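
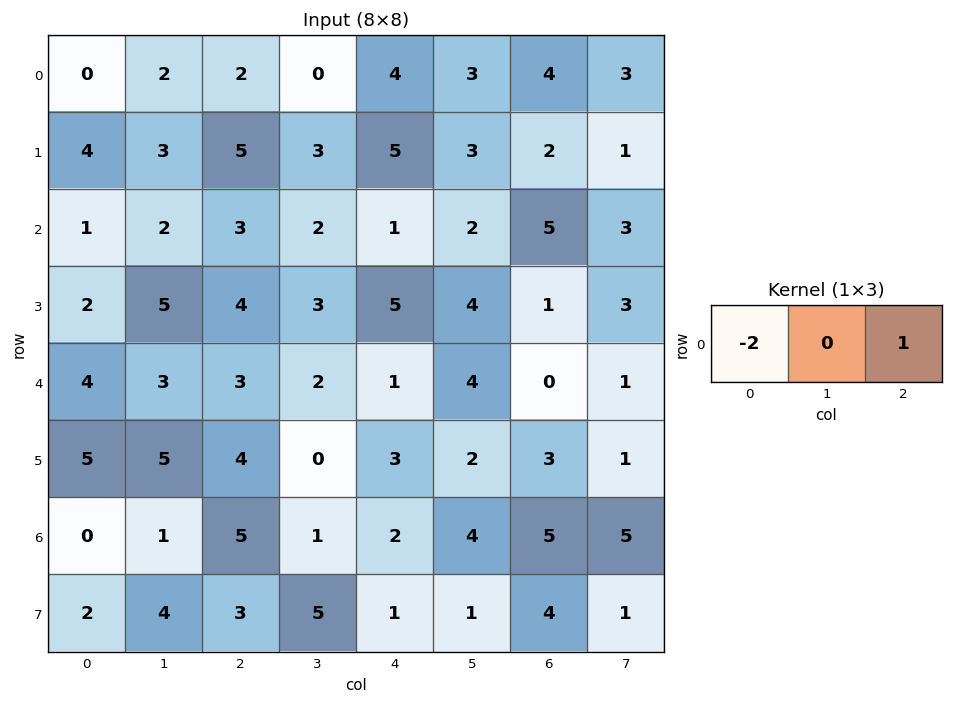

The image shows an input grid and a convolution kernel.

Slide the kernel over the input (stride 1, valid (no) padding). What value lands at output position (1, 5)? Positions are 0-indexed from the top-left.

The receptive field on the input at this output position is [3 2 1]. Elementwise product with the kernel and sum: 3·-2 + 1·1.

-5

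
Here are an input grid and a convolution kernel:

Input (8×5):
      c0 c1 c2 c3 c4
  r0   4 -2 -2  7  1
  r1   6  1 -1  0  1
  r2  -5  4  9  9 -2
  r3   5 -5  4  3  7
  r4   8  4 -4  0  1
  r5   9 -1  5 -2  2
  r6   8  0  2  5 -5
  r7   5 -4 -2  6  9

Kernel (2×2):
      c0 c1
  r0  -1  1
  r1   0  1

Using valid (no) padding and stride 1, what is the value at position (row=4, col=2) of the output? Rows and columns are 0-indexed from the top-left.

The receptive field on the input at this output position is [-4 0 / 5 -2]. Elementwise product with the kernel and sum: -4·-1 + 0·1 + -2·1.

2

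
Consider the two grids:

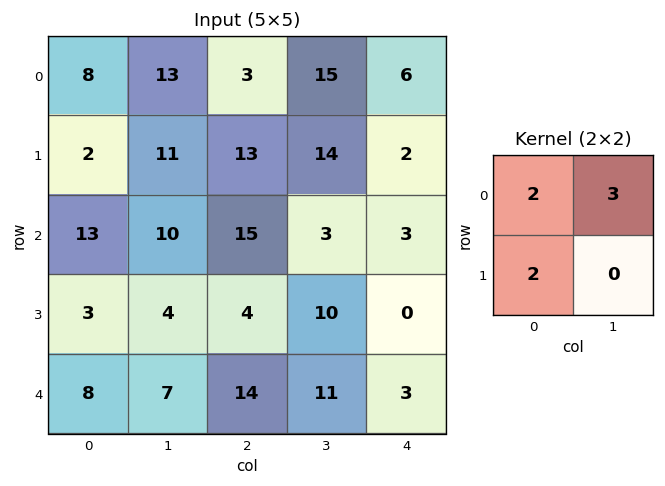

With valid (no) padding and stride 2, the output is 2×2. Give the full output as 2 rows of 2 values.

59 77
62 47

Output[0,0]: The receptive field on the input at this output position is [8 13 / 2 11]. Elementwise product with the kernel and sum: 8·2 + 13·3 + 2·2.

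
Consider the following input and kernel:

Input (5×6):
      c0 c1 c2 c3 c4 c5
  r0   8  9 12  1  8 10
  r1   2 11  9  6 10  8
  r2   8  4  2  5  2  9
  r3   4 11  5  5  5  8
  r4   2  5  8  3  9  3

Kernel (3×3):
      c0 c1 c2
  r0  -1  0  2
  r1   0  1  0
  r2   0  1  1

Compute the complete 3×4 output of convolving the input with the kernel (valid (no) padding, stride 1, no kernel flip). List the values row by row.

Output[0,0]: The receptive field on the input at this output position is [8 9 12 / 2 11 9 / 8 4 2]. Elementwise product with the kernel and sum: 8·-1 + 12·2 + 11·1 + 4·1 + 2·1.
Output[0,1]: The receptive field on the input at this output position is [9 12 1 / 11 9 6 / 4 2 5]. Elementwise product with the kernel and sum: 9·-1 + 1·2 + 9·1 + 2·1 + 5·1.

33 9 17 40
36 13 26 25
20 22 19 30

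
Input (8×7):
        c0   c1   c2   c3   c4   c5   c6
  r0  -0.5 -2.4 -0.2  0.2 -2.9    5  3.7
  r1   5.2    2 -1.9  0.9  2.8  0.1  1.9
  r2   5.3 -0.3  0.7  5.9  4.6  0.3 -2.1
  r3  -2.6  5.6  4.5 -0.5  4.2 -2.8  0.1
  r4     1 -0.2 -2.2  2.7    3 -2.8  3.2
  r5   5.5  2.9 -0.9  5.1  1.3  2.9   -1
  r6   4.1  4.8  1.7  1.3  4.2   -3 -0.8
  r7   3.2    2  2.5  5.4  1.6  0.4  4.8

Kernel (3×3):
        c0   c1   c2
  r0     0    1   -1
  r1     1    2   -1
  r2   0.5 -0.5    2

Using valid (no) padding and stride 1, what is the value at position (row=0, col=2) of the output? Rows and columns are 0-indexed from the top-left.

6.8

The receptive field on the input at this output position is [-0.2 0.2 -2.9 / -1.9 0.9 2.8 / 0.7 5.9 4.6]. Elementwise product with the kernel and sum: 0.2·1 + -2.9·-1 + -1.9·1 + 0.9·2 + 2.8·-1 + 0.7·0.5 + 5.9·-0.5 + 4.6·2.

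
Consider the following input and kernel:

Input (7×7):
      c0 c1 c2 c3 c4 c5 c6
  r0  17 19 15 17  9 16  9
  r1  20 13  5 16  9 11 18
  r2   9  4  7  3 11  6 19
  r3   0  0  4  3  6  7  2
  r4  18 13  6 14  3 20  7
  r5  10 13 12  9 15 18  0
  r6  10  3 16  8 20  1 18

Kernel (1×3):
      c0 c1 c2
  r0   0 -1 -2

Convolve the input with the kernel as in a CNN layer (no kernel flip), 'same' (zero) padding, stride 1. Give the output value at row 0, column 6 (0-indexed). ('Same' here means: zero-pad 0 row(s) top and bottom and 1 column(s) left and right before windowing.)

-9

The receptive field on the zero-padded input at this output position is [16 9 0]. Elementwise product with the kernel and sum: 9·-1 + 0·-2.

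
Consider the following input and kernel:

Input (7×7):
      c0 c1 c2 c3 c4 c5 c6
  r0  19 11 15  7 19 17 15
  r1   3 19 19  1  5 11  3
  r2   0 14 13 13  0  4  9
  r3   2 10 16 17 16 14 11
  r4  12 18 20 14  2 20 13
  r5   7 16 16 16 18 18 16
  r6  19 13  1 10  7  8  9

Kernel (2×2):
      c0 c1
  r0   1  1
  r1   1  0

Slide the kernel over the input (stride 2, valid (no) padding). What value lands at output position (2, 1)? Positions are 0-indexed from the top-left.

The receptive field on the input at this output position is [20 14 / 16 16]. Elementwise product with the kernel and sum: 20·1 + 14·1 + 16·1.

50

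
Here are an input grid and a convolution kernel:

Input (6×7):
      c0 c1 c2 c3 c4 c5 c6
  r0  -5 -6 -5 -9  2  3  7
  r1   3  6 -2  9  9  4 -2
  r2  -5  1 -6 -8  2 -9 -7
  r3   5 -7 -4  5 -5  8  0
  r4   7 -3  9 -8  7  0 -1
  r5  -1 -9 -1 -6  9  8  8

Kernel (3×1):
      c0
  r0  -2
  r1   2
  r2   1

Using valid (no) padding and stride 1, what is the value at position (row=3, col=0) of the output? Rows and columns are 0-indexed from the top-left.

The receptive field on the input at this output position is [5 / 7 / -1]. Elementwise product with the kernel and sum: 5·-2 + 7·2 + -1·1.

3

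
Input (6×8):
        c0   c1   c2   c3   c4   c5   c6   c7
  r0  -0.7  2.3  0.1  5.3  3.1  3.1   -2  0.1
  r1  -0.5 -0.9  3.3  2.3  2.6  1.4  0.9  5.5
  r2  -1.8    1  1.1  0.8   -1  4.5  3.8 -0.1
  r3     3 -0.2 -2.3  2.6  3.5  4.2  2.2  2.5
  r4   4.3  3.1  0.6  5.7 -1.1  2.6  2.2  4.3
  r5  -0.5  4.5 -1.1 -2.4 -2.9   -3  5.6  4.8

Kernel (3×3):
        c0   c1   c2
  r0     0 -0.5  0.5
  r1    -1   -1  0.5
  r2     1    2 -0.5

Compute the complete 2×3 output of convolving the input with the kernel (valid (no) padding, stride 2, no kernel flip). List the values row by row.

Output[0,0]: The receptive field on the input at this output position is [-0.7 2.3 0.1 / -0.5 -0.9 3.3 / -1.8 1 1.1]. Elementwise product with the kernel and sum: 2.3·-0.5 + 0.1·0.5 + -0.5·-1 + -0.9·-1 + 3.3·0.5 + -1.8·1 + 1·2 + 1.1·-0.5.

1.6 -2.2 -0
6.3 13.1 -3.95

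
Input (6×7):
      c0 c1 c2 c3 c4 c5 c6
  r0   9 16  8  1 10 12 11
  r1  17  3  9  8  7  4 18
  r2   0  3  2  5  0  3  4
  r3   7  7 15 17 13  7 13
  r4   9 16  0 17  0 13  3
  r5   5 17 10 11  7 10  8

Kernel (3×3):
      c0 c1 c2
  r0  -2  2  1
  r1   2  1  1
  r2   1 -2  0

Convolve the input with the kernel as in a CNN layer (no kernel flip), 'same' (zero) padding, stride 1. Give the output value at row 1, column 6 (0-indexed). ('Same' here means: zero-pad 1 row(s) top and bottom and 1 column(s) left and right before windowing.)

19

The receptive field on the zero-padded input at this output position is [12 11 0 / 4 18 0 / 3 4 0]. Elementwise product with the kernel and sum: 12·-2 + 11·2 + 0·1 + 4·2 + 18·1 + 0·1 + 3·1 + 4·-2.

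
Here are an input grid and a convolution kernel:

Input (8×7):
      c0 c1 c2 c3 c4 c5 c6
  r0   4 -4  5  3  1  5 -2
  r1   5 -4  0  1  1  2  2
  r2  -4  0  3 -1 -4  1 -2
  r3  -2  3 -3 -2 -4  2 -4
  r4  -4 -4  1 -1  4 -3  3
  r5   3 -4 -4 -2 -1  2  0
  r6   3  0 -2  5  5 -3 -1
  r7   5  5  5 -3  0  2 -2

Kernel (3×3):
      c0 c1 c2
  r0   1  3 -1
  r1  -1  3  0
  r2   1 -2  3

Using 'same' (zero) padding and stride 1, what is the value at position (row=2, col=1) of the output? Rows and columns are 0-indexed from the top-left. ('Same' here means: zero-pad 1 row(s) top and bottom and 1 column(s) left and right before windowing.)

-20

The receptive field on the zero-padded input at this output position is [5 -4 0 / -4 0 3 / -2 3 -3]. Elementwise product with the kernel and sum: 5·1 + -4·3 + 0·-1 + -4·-1 + 0·3 + -2·1 + 3·-2 + -3·3.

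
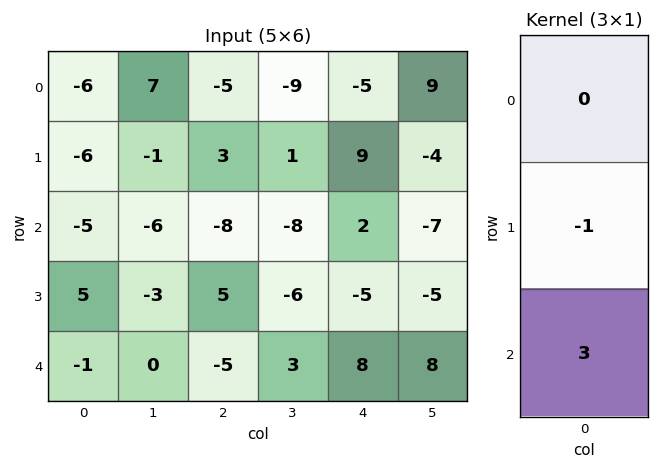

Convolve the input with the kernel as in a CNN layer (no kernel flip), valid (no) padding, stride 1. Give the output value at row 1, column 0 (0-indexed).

20

The receptive field on the input at this output position is [-6 / -5 / 5]. Elementwise product with the kernel and sum: -5·-1 + 5·3.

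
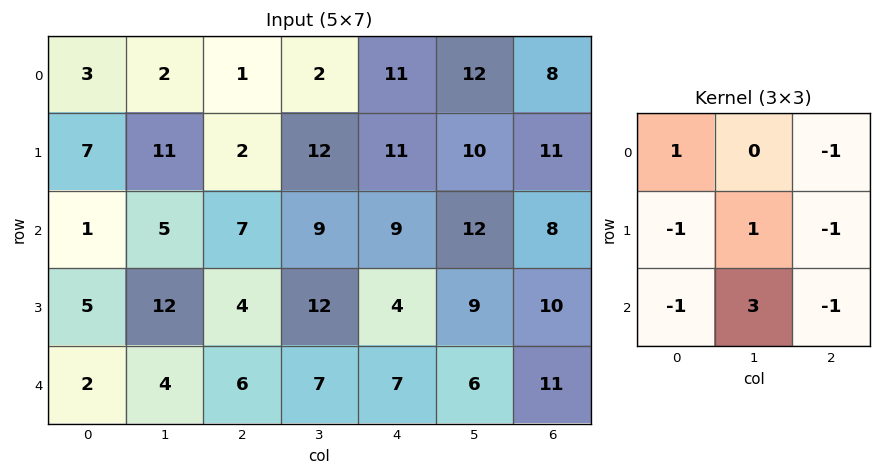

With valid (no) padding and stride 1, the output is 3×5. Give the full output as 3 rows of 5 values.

11 -14 0 -15 10
29 -20 12 -19 8
1 -17 10 -12 -4

Output[0,0]: The receptive field on the input at this output position is [3 2 1 / 7 11 2 / 1 5 7]. Elementwise product with the kernel and sum: 3·1 + 1·-1 + 7·-1 + 11·1 + 2·-1 + 1·-1 + 5·3 + 7·-1.
Output[0,1]: The receptive field on the input at this output position is [2 1 2 / 11 2 12 / 5 7 9]. Elementwise product with the kernel and sum: 2·1 + 2·-1 + 11·-1 + 2·1 + 12·-1 + 5·-1 + 7·3 + 9·-1.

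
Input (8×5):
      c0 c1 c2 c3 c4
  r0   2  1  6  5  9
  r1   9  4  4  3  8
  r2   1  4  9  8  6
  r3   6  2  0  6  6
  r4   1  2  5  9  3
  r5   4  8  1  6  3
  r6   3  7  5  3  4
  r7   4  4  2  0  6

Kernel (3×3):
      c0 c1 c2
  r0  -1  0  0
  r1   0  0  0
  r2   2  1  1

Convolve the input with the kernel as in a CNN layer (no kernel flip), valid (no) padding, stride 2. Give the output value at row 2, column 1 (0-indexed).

12

The receptive field on the input at this output position is [5 9 3 / 1 6 3 / 5 3 4]. Elementwise product with the kernel and sum: 5·-1 + 5·2 + 3·1 + 4·1.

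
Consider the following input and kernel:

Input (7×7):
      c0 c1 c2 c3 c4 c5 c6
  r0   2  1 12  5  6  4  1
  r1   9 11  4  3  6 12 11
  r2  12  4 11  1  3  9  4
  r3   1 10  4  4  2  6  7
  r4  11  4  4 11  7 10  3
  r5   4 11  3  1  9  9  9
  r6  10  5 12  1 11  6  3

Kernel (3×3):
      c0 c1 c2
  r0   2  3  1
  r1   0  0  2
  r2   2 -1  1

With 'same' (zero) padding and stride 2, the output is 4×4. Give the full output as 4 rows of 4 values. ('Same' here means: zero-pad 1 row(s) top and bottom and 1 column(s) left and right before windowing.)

Output[0,0]: The receptive field on the zero-padded input at this output position is [0 0 0 / 0 2 1 / 0 9 11]. Elementwise product with the kernel and sum: 0·2 + 0·3 + 0·1 + 1·2 + 0·2 + 9·-1 + 11·1.
Output[0,1]: The receptive field on the zero-padded input at this output position is [0 0 0 / 1 12 5 / 11 4 3]. Elementwise product with the kernel and sum: 0·2 + 0·3 + 0·1 + 5·2 + 11·2 + 4·-1 + 3·1.

4 31 20 13
55 59 66 62
28 78 42 42
33 34 50 45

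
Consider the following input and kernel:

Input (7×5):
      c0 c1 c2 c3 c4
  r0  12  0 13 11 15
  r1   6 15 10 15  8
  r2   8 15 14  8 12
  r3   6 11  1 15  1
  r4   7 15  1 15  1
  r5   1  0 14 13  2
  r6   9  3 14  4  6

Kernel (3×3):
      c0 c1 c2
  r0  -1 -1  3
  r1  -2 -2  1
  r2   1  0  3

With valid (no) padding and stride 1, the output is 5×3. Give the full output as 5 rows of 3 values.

45 24 29
-14 26 -29
-4 46 -13
-14 55 -24
44 29 -33

Output[0,0]: The receptive field on the input at this output position is [12 0 13 / 6 15 10 / 8 15 14]. Elementwise product with the kernel and sum: 12·-1 + 0·-1 + 13·3 + 6·-2 + 15·-2 + 10·1 + 8·1 + 14·3.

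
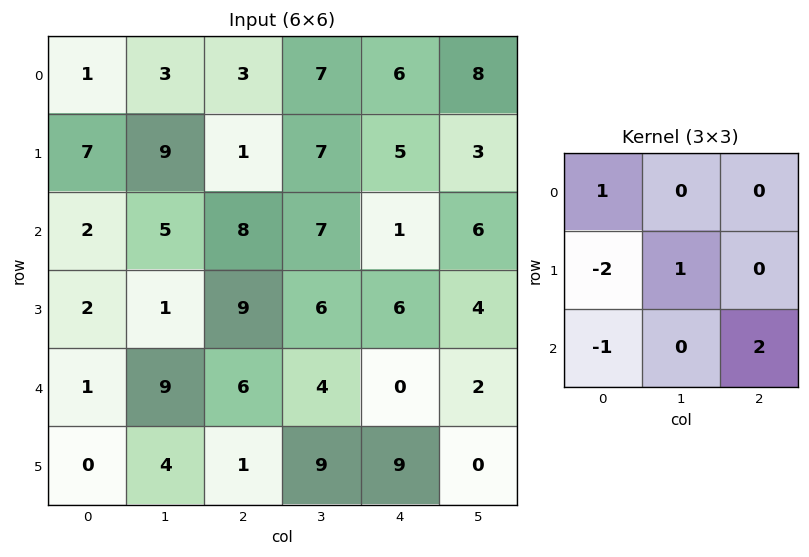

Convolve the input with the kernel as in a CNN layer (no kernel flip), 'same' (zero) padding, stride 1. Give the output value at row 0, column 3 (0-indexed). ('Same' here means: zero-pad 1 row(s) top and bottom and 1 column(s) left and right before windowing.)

10

The receptive field on the zero-padded input at this output position is [0 0 0 / 3 7 6 / 1 7 5]. Elementwise product with the kernel and sum: 0·1 + 3·-2 + 7·1 + 1·-1 + 5·2.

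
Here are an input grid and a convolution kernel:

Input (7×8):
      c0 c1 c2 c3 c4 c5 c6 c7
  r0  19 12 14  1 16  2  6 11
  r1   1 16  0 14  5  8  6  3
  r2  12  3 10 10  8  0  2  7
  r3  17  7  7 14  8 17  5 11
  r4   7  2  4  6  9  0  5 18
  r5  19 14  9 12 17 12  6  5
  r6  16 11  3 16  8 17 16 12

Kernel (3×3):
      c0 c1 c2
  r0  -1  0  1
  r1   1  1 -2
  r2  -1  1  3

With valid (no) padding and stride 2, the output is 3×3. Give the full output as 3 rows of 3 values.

33 30 -11
15 32 15
16 29 70

Output[0,0]: The receptive field on the input at this output position is [19 12 14 / 1 16 0 / 12 3 10]. Elementwise product with the kernel and sum: 19·-1 + 14·1 + 1·1 + 16·1 + 0·-2 + 12·-1 + 3·1 + 10·3.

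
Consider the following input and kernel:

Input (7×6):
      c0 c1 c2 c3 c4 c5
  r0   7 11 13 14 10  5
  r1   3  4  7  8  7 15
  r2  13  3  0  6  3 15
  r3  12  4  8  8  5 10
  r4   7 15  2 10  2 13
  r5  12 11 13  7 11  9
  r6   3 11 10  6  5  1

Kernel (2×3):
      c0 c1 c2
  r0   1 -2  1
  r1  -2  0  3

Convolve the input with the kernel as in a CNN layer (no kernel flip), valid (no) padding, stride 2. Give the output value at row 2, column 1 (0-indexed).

The receptive field on the input at this output position is [2 10 2 / 13 7 11]. Elementwise product with the kernel and sum: 2·1 + 10·-2 + 2·1 + 13·-2 + 11·3.

-9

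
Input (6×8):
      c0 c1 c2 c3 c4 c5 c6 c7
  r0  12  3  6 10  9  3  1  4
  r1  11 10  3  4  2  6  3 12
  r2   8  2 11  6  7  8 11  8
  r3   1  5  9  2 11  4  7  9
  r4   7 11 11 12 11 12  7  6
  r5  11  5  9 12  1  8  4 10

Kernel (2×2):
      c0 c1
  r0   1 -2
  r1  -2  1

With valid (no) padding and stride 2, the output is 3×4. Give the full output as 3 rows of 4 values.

-6 -16 5 -1
7 -17 -27 -10
-32 -19 -7 -3

Output[0,0]: The receptive field on the input at this output position is [12 3 / 11 10]. Elementwise product with the kernel and sum: 12·1 + 3·-2 + 11·-2 + 10·1.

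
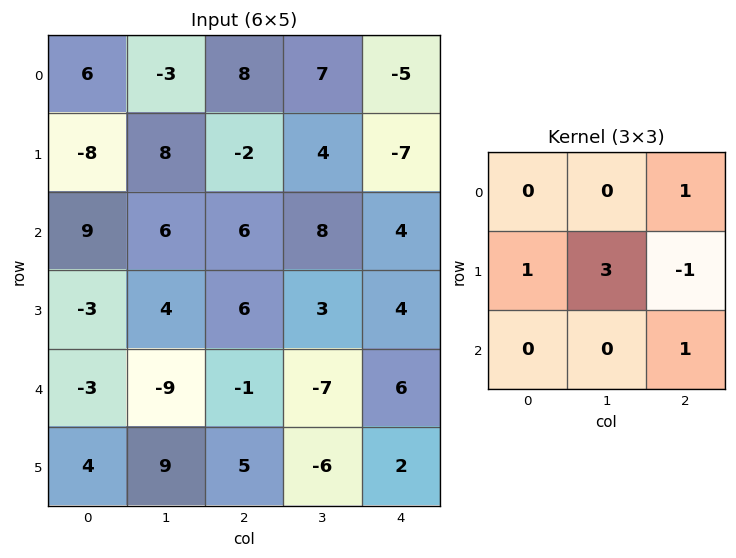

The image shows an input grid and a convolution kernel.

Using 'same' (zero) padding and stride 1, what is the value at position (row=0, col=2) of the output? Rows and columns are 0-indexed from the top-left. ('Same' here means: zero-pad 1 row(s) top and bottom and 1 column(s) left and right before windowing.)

The receptive field on the zero-padded input at this output position is [0 0 0 / -3 8 7 / 8 -2 4]. Elementwise product with the kernel and sum: 0·1 + -3·1 + 8·3 + 7·-1 + 4·1.

18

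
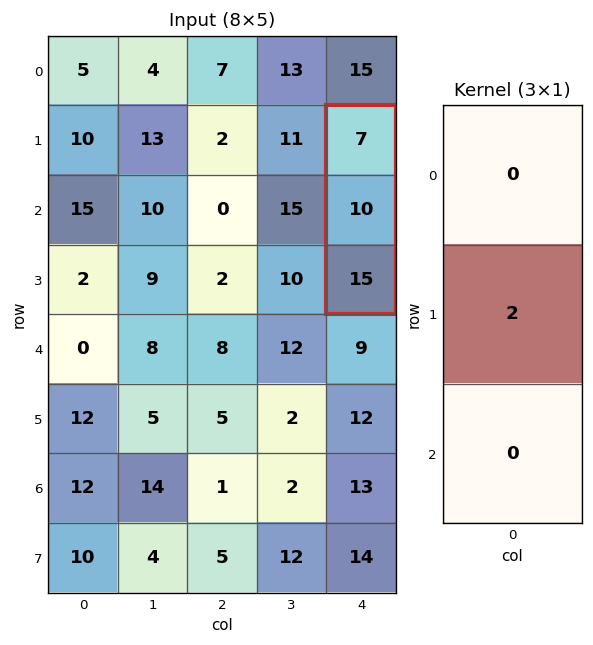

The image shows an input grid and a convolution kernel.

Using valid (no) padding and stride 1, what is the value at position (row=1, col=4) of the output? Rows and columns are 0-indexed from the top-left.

The receptive field on the input at this output position is [7 / 10 / 15]. Elementwise product with the kernel and sum: 10·2.

20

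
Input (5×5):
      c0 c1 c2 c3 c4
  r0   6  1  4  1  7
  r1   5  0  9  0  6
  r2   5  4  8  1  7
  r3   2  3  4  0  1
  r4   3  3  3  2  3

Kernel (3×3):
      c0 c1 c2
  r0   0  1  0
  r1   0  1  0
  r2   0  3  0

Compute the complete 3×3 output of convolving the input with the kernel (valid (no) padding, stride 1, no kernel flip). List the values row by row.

13 37 4
13 29 1
16 21 7

Output[0,0]: The receptive field on the input at this output position is [6 1 4 / 5 0 9 / 5 4 8]. Elementwise product with the kernel and sum: 1·1 + 0·1 + 4·3.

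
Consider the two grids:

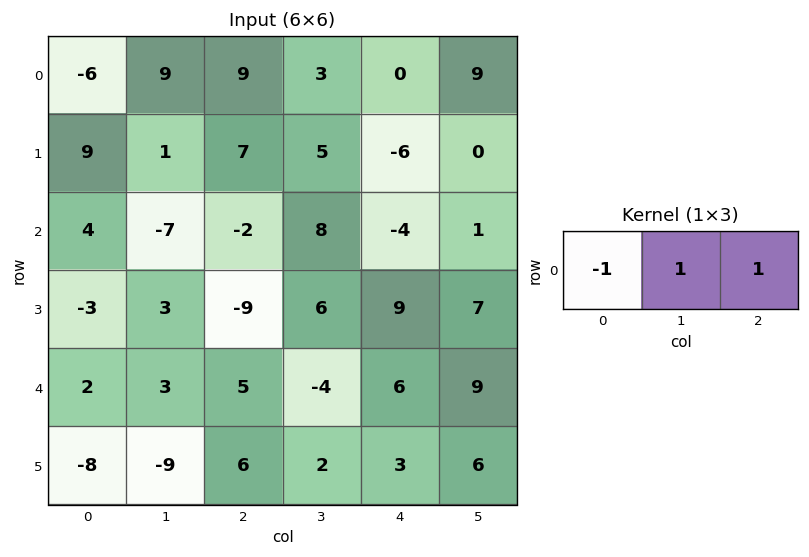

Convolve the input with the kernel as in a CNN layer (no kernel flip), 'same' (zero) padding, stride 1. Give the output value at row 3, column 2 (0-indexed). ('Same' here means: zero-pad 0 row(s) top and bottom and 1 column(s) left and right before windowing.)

The receptive field on the zero-padded input at this output position is [3 -9 6]. Elementwise product with the kernel and sum: 3·-1 + -9·1 + 6·1.

-6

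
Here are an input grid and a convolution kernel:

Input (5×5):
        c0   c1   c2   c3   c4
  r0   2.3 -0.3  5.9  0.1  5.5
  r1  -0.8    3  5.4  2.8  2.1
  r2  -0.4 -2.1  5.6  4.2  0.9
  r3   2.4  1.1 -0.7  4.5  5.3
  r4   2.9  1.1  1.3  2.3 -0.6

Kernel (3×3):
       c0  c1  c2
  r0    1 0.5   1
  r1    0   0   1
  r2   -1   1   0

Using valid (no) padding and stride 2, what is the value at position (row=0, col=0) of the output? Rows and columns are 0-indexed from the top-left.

11.75

The receptive field on the input at this output position is [2.3 -0.3 5.9 / -0.8 3 5.4 / -0.4 -2.1 5.6]. Elementwise product with the kernel and sum: 2.3·1 + -0.3·0.5 + 5.9·1 + 5.4·1 + -0.4·-1 + -2.1·1.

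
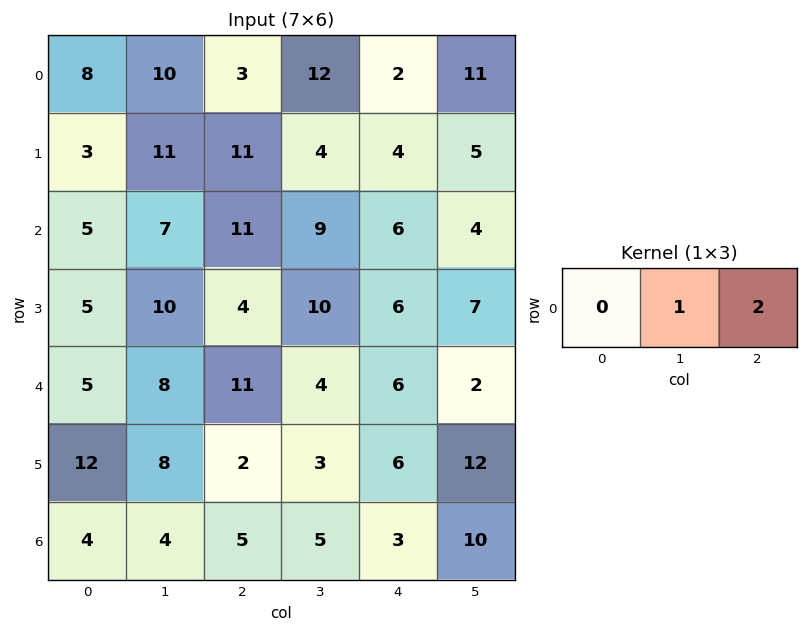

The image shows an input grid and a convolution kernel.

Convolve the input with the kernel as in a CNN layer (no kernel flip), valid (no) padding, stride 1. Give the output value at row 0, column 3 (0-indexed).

The receptive field on the input at this output position is [12 2 11]. Elementwise product with the kernel and sum: 2·1 + 11·2.

24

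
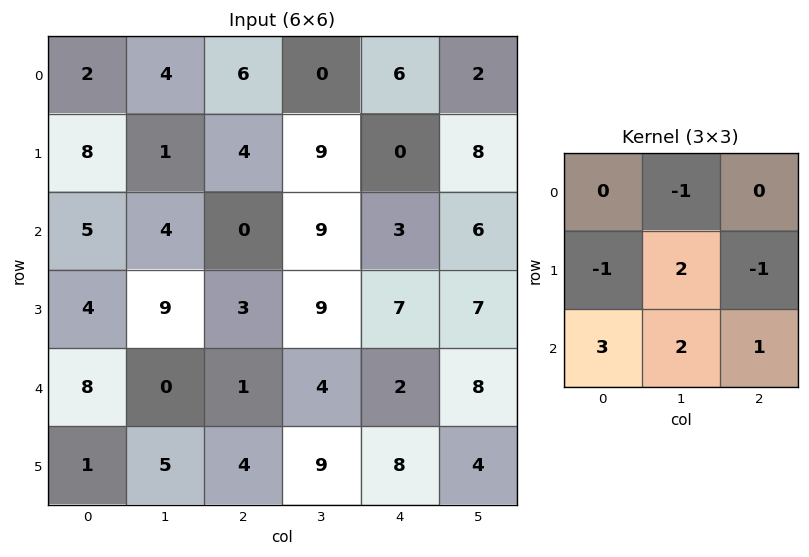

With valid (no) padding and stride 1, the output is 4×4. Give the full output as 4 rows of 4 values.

Output[0,0]: The receptive field on the input at this output position is [2 4 6 / 8 1 4 / 5 4 0]. Elementwise product with the kernel and sum: 4·-1 + 8·-1 + 1·2 + 4·-1 + 5·3 + 4·2 + 0·1.
Output[0,1]: The receptive field on the input at this output position is [4 6 0 / 1 4 9 / 4 0 9]. Elementwise product with the kernel and sum: 6·-1 + 1·-1 + 4·2 + 9·-1 + 4·3 + 0·2 + 9·1.

9 13 35 16
35 25 40 39
32 -6 12 19
-1 27 34 32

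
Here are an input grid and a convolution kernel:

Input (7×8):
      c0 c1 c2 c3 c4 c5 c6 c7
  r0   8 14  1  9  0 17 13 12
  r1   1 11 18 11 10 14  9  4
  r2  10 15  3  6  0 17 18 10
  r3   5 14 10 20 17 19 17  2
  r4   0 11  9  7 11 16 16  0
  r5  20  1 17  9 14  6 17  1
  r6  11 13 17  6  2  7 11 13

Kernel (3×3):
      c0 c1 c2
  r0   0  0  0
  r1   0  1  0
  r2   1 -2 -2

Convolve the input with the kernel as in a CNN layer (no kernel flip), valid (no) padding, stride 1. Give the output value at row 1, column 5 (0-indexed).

The receptive field on the input at this output position is [14 9 4 / 17 18 10 / 19 17 2]. Elementwise product with the kernel and sum: 18·1 + 19·1 + 17·-2 + 2·-2.

-1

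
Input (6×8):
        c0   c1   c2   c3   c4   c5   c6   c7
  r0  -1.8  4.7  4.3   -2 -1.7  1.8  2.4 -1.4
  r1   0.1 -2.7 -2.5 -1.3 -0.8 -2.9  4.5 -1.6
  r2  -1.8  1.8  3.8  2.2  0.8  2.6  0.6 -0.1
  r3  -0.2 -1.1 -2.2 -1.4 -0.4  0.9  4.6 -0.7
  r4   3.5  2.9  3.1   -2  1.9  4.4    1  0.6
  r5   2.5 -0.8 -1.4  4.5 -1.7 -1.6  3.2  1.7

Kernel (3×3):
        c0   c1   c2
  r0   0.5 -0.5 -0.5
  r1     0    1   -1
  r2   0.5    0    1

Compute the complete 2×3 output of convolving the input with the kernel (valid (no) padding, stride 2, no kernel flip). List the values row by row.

Output[0,0]: The receptive field on the input at this output position is [-1.8 4.7 4.3 / 0.1 -2.7 -2.5 / -1.8 1.8 3.8]. Elementwise product with the kernel and sum: -1.8·0.5 + 4.7·-0.5 + 4.3·-0.5 + -2.7·1 + -2.5·-1 + -1.8·0.5 + 3.8·1.

-2.7 6.2 -9.35
2.25 2.85 -2.95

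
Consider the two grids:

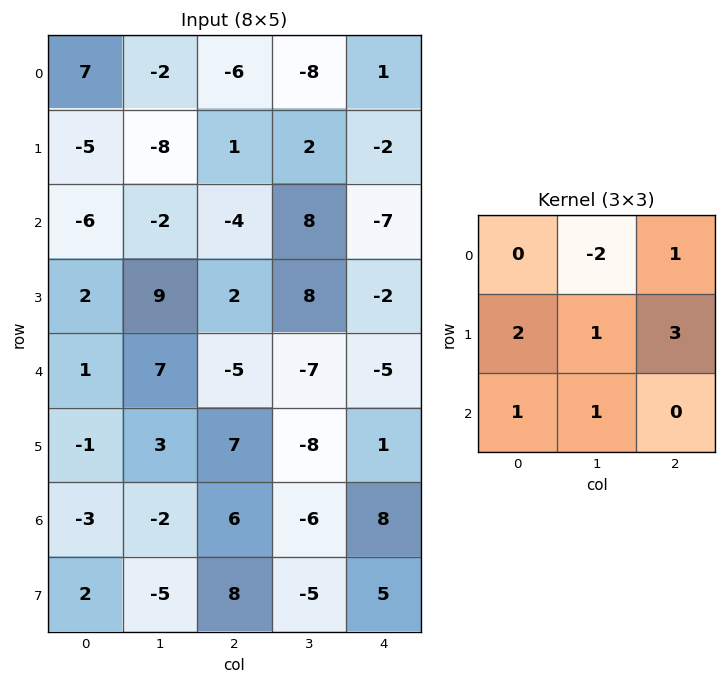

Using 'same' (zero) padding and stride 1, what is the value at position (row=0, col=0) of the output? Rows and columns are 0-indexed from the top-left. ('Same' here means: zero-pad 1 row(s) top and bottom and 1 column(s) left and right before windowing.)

The receptive field on the zero-padded input at this output position is [0 0 0 / 0 7 -2 / 0 -5 -8]. Elementwise product with the kernel and sum: 0·-2 + 0·1 + 0·2 + 7·1 + -2·3 + 0·1 + -5·1.

-4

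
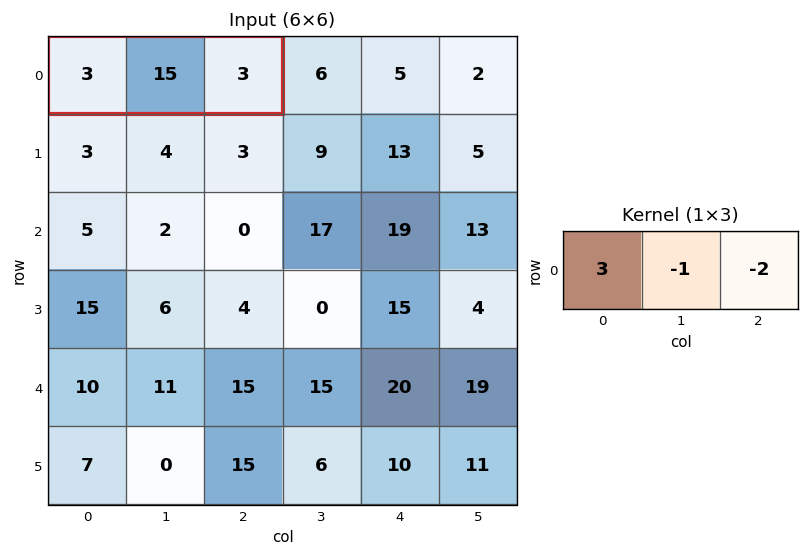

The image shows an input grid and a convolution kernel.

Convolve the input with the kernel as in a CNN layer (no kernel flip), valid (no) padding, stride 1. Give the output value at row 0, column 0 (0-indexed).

The receptive field on the input at this output position is [3 15 3]. Elementwise product with the kernel and sum: 3·3 + 15·-1 + 3·-2.

-12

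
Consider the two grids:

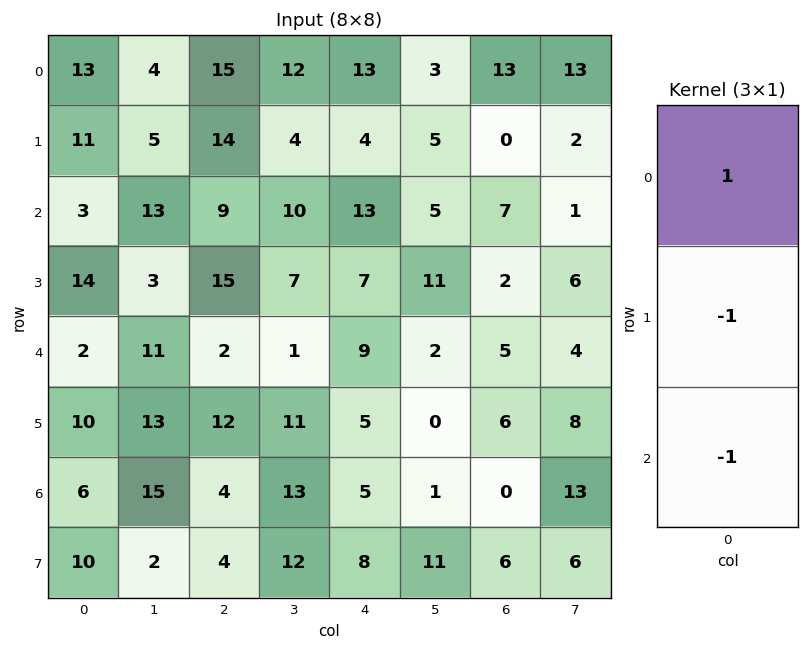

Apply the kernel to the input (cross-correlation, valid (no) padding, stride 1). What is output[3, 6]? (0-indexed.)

-9

The receptive field on the input at this output position is [2 / 5 / 6]. Elementwise product with the kernel and sum: 2·1 + 5·-1 + 6·-1.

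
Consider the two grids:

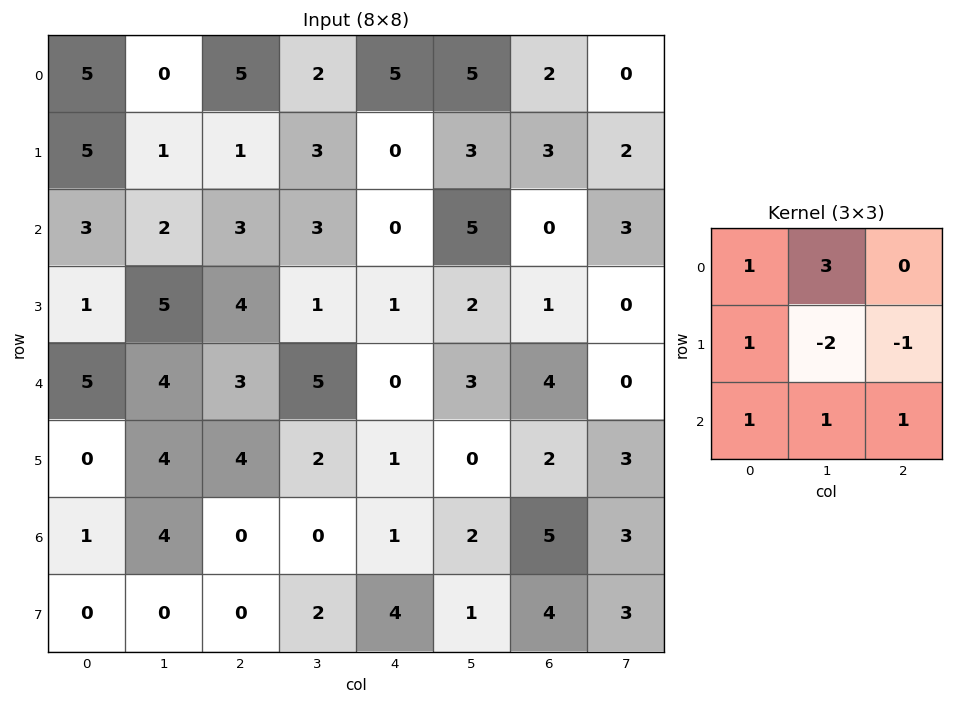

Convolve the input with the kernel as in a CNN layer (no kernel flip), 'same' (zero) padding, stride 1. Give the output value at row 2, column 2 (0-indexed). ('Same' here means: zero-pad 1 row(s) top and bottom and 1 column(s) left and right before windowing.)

7

The receptive field on the zero-padded input at this output position is [1 1 3 / 2 3 3 / 5 4 1]. Elementwise product with the kernel and sum: 1·1 + 1·3 + 2·1 + 3·-2 + 3·-1 + 5·1 + 4·1 + 1·1.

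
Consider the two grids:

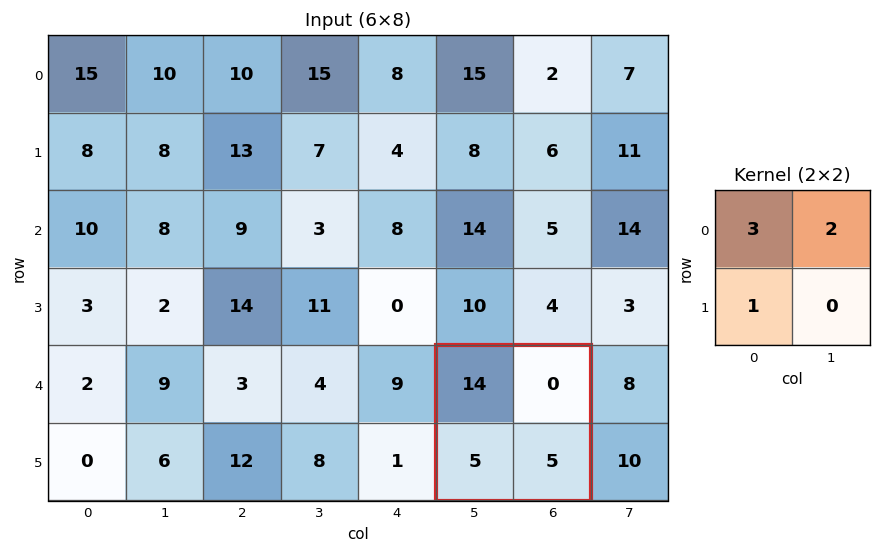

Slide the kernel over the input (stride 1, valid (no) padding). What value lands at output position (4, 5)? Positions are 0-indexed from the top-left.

The receptive field on the input at this output position is [14 0 / 5 5]. Elementwise product with the kernel and sum: 14·3 + 0·2 + 5·1.

47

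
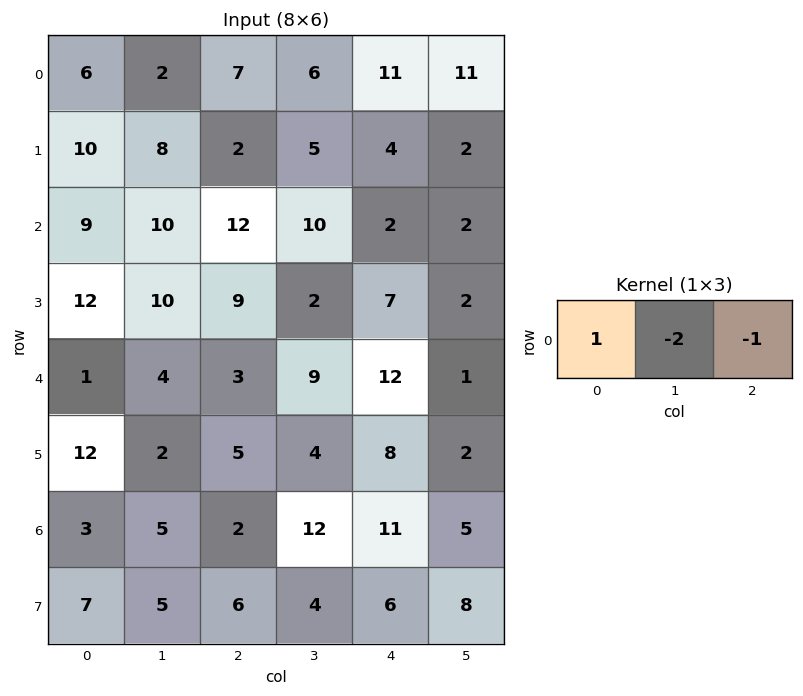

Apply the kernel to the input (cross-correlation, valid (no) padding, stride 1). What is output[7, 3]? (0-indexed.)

The receptive field on the input at this output position is [4 6 8]. Elementwise product with the kernel and sum: 4·1 + 6·-2 + 8·-1.

-16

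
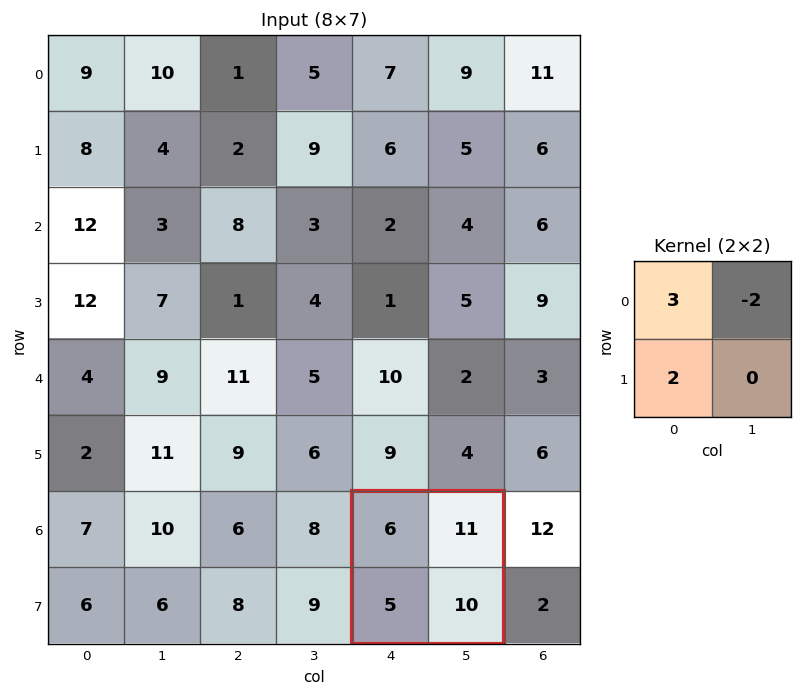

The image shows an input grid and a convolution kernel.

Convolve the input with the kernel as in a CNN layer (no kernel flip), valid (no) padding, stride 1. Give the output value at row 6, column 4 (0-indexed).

6

The receptive field on the input at this output position is [6 11 / 5 10]. Elementwise product with the kernel and sum: 6·3 + 11·-2 + 5·2.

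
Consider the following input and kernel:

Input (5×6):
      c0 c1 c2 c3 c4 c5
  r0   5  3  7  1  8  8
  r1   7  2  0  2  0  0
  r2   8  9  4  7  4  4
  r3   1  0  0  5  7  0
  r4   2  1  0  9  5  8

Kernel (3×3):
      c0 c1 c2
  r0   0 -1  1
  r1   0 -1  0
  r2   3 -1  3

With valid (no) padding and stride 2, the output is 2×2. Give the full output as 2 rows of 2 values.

29 22
0 -2

Output[0,0]: The receptive field on the input at this output position is [5 3 7 / 7 2 0 / 8 9 4]. Elementwise product with the kernel and sum: 3·-1 + 7·1 + 2·-1 + 8·3 + 9·-1 + 4·3.
Output[0,1]: The receptive field on the input at this output position is [7 1 8 / 0 2 0 / 4 7 4]. Elementwise product with the kernel and sum: 1·-1 + 8·1 + 2·-1 + 4·3 + 7·-1 + 4·3.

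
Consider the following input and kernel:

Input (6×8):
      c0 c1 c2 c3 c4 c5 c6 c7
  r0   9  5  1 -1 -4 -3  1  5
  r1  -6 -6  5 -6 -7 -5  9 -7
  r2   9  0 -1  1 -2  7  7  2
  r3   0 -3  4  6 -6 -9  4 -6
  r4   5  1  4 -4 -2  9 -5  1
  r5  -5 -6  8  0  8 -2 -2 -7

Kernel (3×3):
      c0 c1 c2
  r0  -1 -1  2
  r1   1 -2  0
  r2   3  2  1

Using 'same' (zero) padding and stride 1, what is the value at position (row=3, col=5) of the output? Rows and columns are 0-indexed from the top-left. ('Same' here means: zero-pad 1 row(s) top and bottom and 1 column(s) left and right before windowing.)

The receptive field on the zero-padded input at this output position is [-2 7 7 / -6 -9 4 / -2 9 -5]. Elementwise product with the kernel and sum: -2·-1 + 7·-1 + 7·2 + -6·1 + -9·-2 + -2·3 + 9·2 + -5·1.

28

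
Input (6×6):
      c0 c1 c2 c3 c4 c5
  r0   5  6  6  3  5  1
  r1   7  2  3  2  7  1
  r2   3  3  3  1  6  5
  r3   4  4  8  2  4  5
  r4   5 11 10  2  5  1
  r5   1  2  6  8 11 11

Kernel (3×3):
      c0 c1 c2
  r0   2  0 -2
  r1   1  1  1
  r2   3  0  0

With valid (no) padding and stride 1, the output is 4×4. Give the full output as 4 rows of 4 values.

19 22 23 17
29 19 26 20
31 51 38 9
21 33 43 26

Output[0,0]: The receptive field on the input at this output position is [5 6 6 / 7 2 3 / 3 3 3]. Elementwise product with the kernel and sum: 5·2 + 6·-2 + 7·1 + 2·1 + 3·1 + 3·3.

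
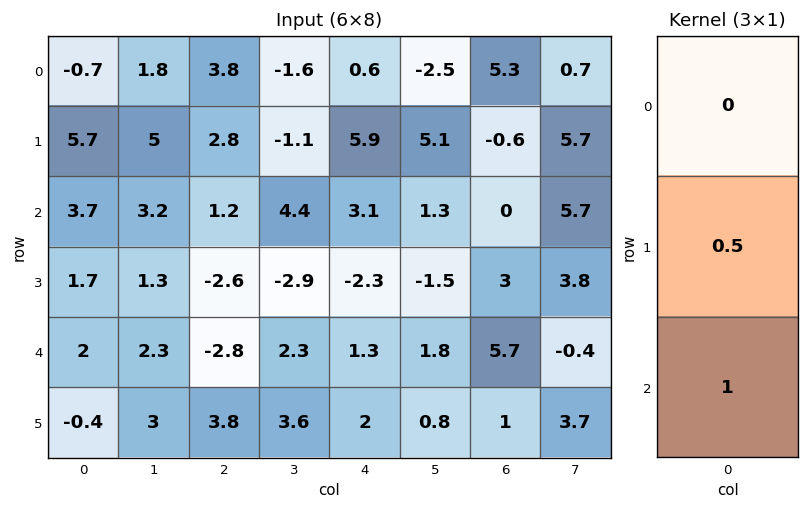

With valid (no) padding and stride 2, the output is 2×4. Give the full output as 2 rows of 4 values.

Output[0,0]: The receptive field on the input at this output position is [-0.7 / 5.7 / 3.7]. Elementwise product with the kernel and sum: 5.7·0.5 + 3.7·1.

6.55 2.6 6.05 -0.3
2.85 -4.1 0.15 7.2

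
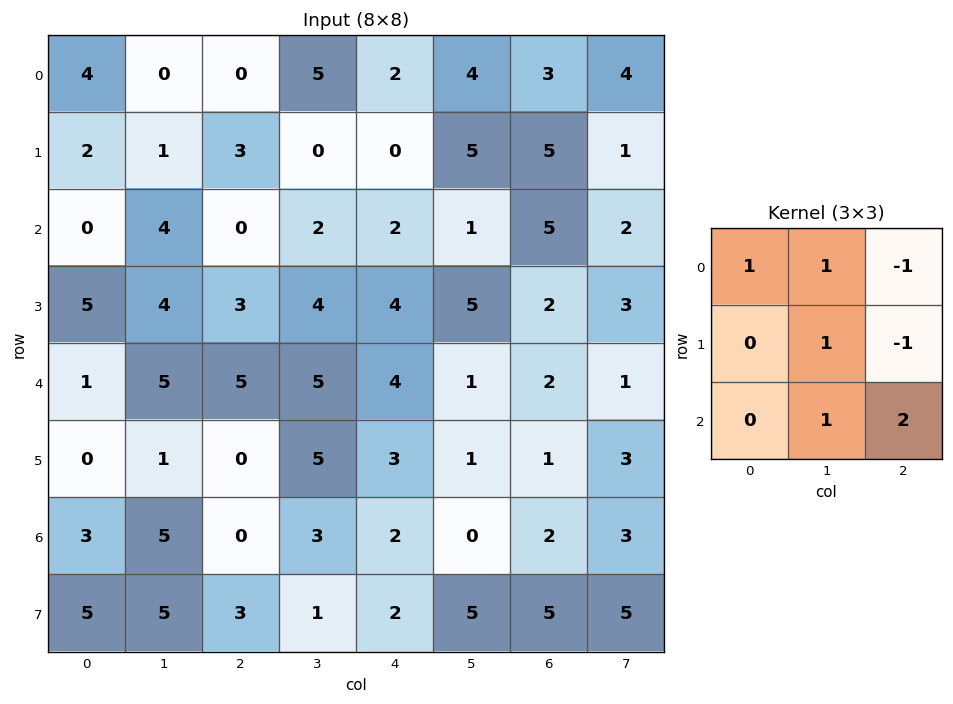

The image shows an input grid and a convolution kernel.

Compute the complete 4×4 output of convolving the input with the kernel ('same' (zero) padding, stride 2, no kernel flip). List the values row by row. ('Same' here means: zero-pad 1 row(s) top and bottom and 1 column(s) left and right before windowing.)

8 -2 8 6
10 13 10 20
-1 13 11 12
12 -2 21 13

Output[0,0]: The receptive field on the zero-padded input at this output position is [0 0 0 / 0 4 0 / 0 2 1]. Elementwise product with the kernel and sum: 0·1 + 0·1 + 0·-1 + 4·1 + 0·-1 + 2·1 + 1·2.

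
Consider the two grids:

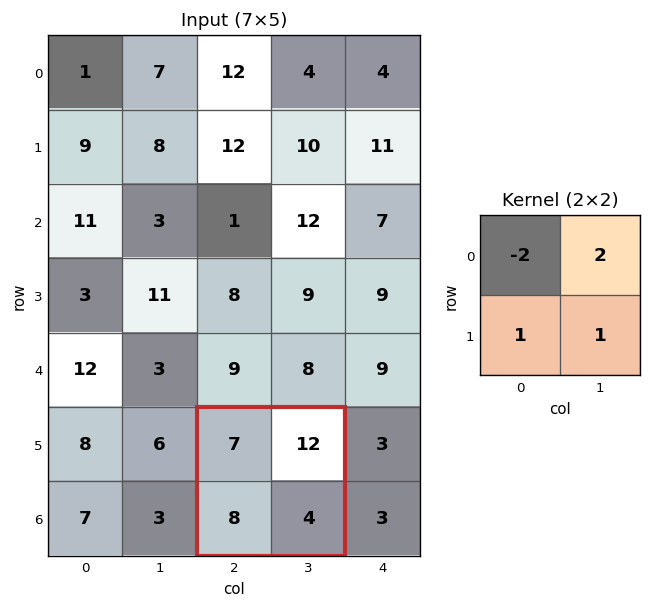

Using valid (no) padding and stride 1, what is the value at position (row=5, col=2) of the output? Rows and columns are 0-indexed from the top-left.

22

The receptive field on the input at this output position is [7 12 / 8 4]. Elementwise product with the kernel and sum: 7·-2 + 12·2 + 8·1 + 4·1.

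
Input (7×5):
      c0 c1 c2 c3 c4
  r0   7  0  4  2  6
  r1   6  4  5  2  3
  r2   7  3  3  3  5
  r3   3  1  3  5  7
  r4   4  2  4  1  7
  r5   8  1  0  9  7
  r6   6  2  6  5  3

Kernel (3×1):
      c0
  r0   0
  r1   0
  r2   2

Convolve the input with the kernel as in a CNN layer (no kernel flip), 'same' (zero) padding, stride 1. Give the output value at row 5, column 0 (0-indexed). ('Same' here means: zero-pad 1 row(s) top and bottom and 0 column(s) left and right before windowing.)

12

The receptive field on the zero-padded input at this output position is [4 / 8 / 6]. Elementwise product with the kernel and sum: 6·2.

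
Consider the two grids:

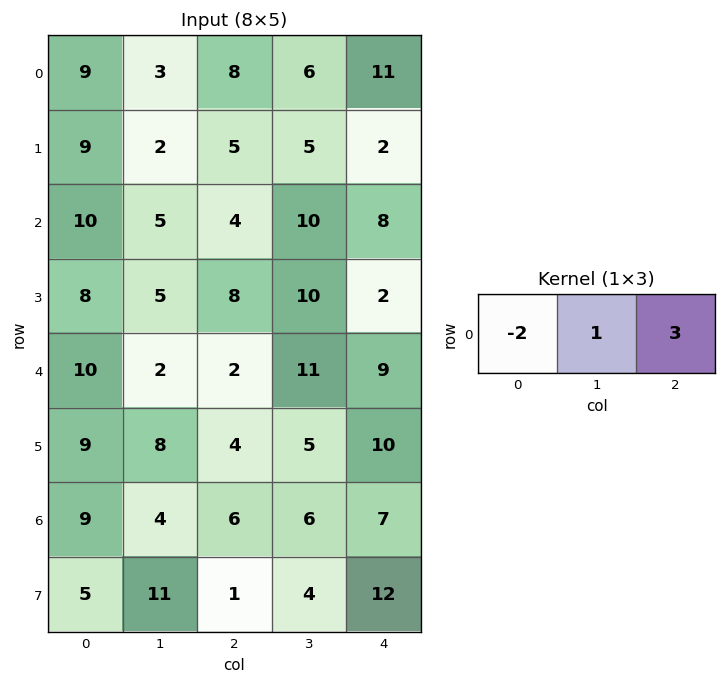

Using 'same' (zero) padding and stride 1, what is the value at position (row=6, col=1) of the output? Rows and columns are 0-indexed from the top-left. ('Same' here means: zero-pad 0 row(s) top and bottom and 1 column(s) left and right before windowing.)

4

The receptive field on the zero-padded input at this output position is [9 4 6]. Elementwise product with the kernel and sum: 9·-2 + 4·1 + 6·3.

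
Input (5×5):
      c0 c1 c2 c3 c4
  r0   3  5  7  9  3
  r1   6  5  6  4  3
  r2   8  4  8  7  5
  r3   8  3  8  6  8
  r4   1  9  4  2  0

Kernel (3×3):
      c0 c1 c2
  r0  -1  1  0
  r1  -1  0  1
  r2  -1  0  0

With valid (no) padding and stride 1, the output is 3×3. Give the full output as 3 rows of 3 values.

Output[0,0]: The receptive field on the input at this output position is [3 5 7 / 6 5 6 / 8 4 8]. Elementwise product with the kernel and sum: 3·-1 + 5·1 + 6·-1 + 6·1 + 8·-1.
Output[0,1]: The receptive field on the input at this output position is [5 7 9 / 5 6 4 / 4 8 7]. Elementwise product with the kernel and sum: 5·-1 + 7·1 + 5·-1 + 4·1 + 4·-1.

-6 -3 -9
-9 1 -13
-5 -2 -5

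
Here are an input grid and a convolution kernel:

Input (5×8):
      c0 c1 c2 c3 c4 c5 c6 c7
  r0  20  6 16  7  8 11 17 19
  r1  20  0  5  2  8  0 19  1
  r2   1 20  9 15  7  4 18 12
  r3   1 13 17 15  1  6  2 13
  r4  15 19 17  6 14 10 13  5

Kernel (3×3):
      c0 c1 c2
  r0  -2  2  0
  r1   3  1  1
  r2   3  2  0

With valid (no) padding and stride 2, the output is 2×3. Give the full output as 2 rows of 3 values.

80 64 78
154 142 67

Output[0,0]: The receptive field on the input at this output position is [20 6 16 / 20 0 5 / 1 20 9]. Elementwise product with the kernel and sum: 20·-2 + 6·2 + 20·3 + 0·1 + 5·1 + 1·3 + 20·2.
Output[0,1]: The receptive field on the input at this output position is [16 7 8 / 5 2 8 / 9 15 7]. Elementwise product with the kernel and sum: 16·-2 + 7·2 + 5·3 + 2·1 + 8·1 + 9·3 + 15·2.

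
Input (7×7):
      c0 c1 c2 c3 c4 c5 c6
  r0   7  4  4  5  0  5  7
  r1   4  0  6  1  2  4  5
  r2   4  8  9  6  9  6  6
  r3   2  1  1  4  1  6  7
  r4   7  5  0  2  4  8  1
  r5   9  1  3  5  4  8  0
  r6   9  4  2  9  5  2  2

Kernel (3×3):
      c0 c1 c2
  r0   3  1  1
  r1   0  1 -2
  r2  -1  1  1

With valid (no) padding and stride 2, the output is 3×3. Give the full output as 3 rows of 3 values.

30 20 9
26 50 36
18 15 28

Output[0,0]: The receptive field on the input at this output position is [7 4 4 / 4 0 6 / 4 8 9]. Elementwise product with the kernel and sum: 7·3 + 4·1 + 4·1 + 0·1 + 6·-2 + 4·-1 + 8·1 + 9·1.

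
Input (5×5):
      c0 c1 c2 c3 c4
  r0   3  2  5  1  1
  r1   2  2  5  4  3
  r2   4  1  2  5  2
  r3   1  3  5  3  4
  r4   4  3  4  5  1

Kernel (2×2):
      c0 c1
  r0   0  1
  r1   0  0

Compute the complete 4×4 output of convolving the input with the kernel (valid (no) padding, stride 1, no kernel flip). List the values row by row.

Output[0,0]: The receptive field on the input at this output position is [3 2 / 2 2]. Elementwise product with the kernel and sum: 2·1.

2 5 1 1
2 5 4 3
1 2 5 2
3 5 3 4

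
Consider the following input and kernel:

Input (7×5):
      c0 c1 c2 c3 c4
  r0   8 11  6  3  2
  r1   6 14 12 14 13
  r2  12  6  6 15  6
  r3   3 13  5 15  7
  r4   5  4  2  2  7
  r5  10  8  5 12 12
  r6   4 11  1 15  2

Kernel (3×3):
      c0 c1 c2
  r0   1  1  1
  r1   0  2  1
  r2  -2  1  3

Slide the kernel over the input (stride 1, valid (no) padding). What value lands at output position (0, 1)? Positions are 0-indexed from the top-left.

97

The receptive field on the input at this output position is [11 6 3 / 14 12 14 / 6 6 15]. Elementwise product with the kernel and sum: 11·1 + 6·1 + 3·1 + 12·2 + 14·1 + 6·-2 + 6·1 + 15·3.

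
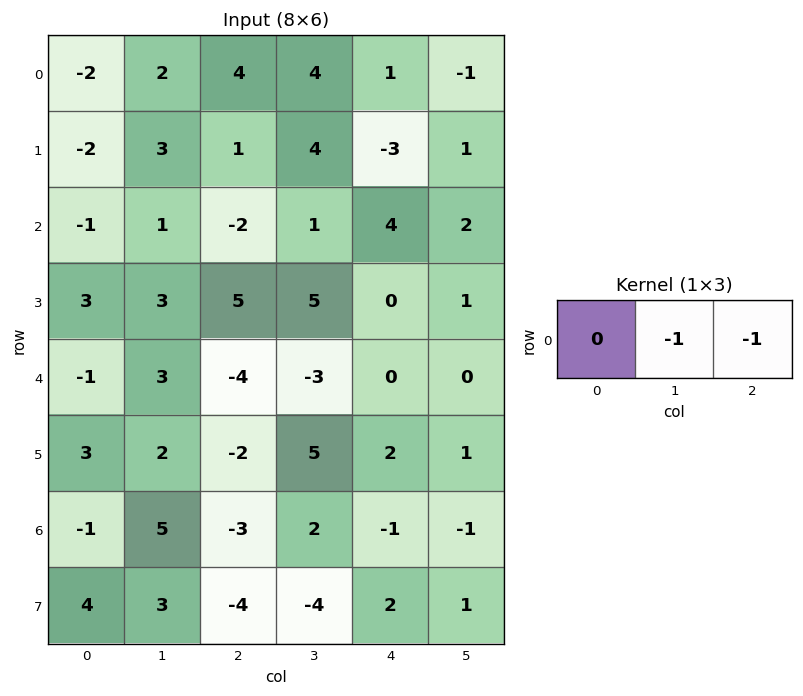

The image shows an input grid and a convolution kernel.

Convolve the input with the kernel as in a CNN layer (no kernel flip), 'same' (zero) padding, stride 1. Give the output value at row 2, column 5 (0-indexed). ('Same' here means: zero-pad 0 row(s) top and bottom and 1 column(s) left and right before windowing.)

The receptive field on the zero-padded input at this output position is [4 2 0]. Elementwise product with the kernel and sum: 2·-1 + 0·-1.

-2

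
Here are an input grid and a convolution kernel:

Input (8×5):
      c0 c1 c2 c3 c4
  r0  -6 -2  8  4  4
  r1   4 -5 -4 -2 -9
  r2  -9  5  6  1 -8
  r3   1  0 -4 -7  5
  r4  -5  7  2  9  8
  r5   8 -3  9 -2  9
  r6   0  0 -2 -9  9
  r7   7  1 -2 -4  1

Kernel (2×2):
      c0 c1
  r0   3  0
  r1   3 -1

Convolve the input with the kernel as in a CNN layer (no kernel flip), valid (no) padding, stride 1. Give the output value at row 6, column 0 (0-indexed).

20

The receptive field on the input at this output position is [0 0 / 7 1]. Elementwise product with the kernel and sum: 0·3 + 7·3 + 1·-1.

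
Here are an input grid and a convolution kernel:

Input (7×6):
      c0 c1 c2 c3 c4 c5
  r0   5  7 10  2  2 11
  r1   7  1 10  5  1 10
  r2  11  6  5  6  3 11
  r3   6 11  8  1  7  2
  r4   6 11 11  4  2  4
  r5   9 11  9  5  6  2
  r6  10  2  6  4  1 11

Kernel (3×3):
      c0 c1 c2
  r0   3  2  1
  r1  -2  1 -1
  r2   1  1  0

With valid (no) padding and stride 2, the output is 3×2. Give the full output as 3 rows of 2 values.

33 31
58 23
47 34

Output[0,0]: The receptive field on the input at this output position is [5 7 10 / 7 1 10 / 11 6 5]. Elementwise product with the kernel and sum: 5·3 + 7·2 + 10·1 + 7·-2 + 1·1 + 10·-1 + 11·1 + 6·1.
Output[0,1]: The receptive field on the input at this output position is [10 2 2 / 10 5 1 / 5 6 3]. Elementwise product with the kernel and sum: 10·3 + 2·2 + 2·1 + 10·-2 + 5·1 + 1·-1 + 5·1 + 6·1.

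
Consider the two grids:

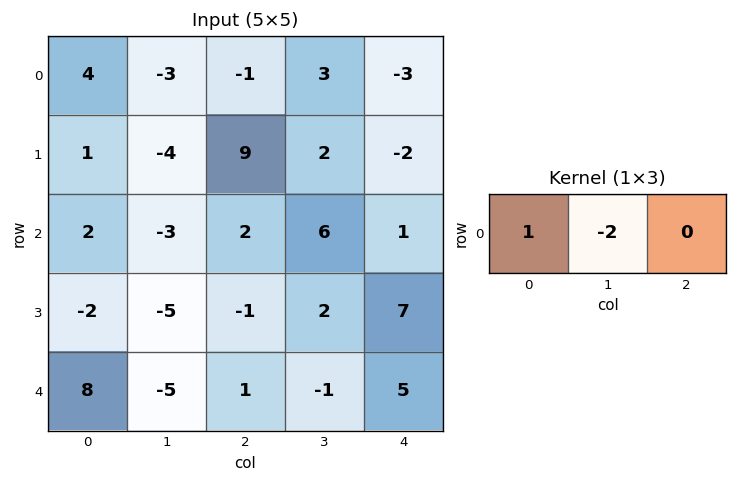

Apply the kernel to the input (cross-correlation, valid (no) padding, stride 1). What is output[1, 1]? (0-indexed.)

-22

The receptive field on the input at this output position is [-4 9 2]. Elementwise product with the kernel and sum: -4·1 + 9·-2.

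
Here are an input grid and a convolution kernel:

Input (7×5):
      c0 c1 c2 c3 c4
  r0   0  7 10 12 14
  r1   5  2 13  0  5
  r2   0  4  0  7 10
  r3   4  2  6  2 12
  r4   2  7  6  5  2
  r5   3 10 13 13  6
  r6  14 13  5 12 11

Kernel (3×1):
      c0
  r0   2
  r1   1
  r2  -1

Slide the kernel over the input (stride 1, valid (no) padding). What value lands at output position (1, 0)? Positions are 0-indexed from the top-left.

6

The receptive field on the input at this output position is [5 / 0 / 4]. Elementwise product with the kernel and sum: 5·2 + 0·1 + 4·-1.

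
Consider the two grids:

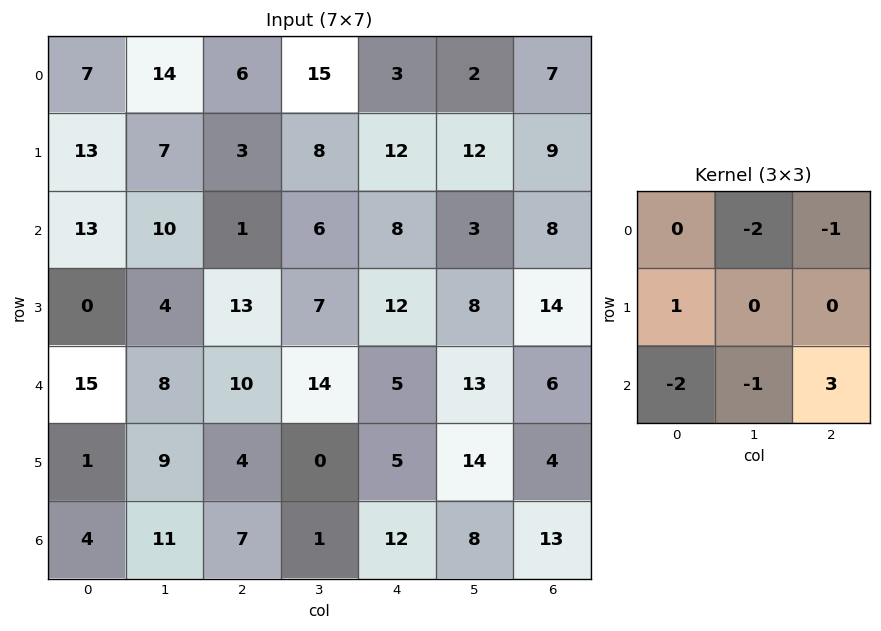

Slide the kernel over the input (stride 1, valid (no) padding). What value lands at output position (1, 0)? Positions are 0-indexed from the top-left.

The receptive field on the input at this output position is [13 7 3 / 13 10 1 / 0 4 13]. Elementwise product with the kernel and sum: 7·-2 + 3·-1 + 13·1 + 0·-2 + 4·-1 + 13·3.

31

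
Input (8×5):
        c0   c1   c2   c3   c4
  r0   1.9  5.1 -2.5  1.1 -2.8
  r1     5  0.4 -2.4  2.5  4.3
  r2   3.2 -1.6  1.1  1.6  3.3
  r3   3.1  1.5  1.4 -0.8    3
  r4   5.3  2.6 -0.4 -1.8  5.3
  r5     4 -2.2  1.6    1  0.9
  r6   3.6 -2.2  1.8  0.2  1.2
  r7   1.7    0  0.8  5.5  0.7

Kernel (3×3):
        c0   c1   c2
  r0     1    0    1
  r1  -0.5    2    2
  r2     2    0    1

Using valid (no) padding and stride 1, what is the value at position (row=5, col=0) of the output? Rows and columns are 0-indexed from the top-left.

The receptive field on the input at this output position is [4 -2.2 1.6 / 3.6 -2.2 1.8 / 1.7 0 0.8]. Elementwise product with the kernel and sum: 4·1 + 1.6·1 + 3.6·-0.5 + -2.2·2 + 1.8·2 + 1.7·2 + 0.8·1.

7.2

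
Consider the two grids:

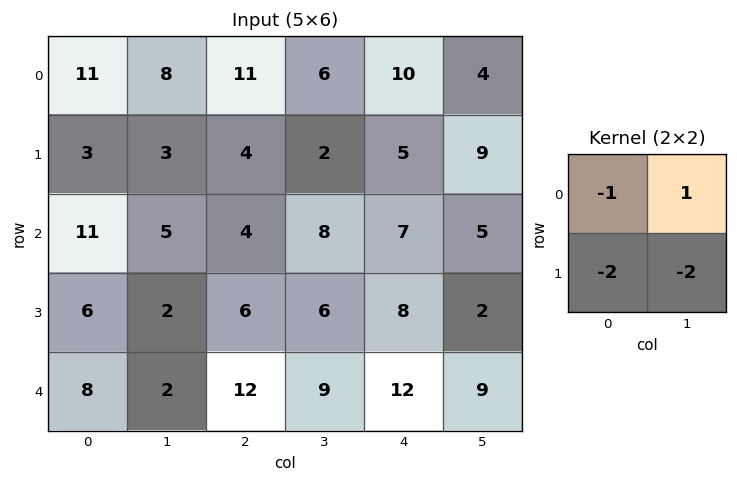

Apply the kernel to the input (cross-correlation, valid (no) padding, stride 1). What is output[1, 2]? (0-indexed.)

The receptive field on the input at this output position is [4 2 / 4 8]. Elementwise product with the kernel and sum: 4·-1 + 2·1 + 4·-2 + 8·-2.

-26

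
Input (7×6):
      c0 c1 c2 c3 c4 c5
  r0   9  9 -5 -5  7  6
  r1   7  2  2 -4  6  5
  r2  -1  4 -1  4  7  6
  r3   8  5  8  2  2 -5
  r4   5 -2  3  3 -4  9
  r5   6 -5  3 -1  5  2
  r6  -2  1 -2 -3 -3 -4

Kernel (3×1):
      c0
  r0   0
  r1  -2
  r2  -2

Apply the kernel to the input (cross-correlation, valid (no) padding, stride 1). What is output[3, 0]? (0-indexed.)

The receptive field on the input at this output position is [8 / 5 / 6]. Elementwise product with the kernel and sum: 5·-2 + 6·-2.

-22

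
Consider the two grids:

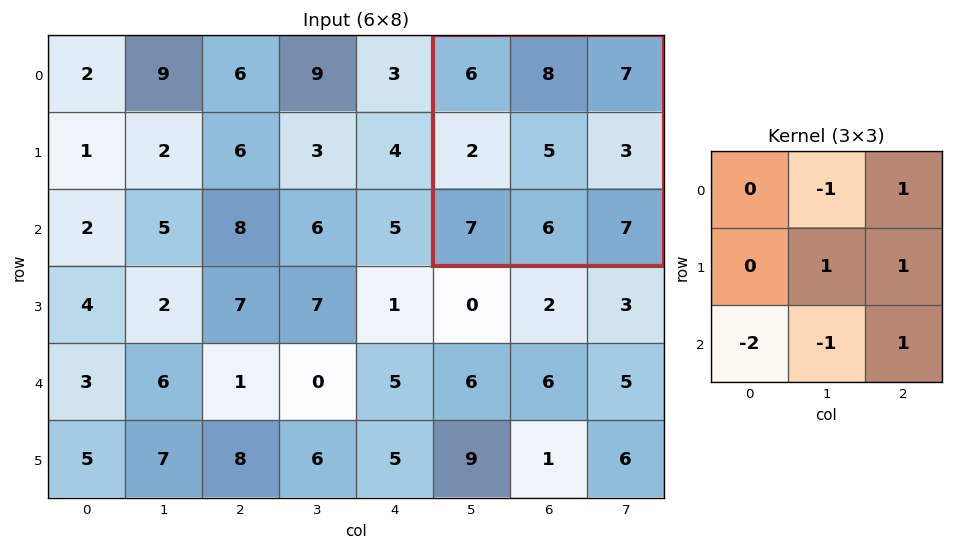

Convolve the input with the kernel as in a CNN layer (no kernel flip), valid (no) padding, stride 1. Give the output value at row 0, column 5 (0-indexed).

The receptive field on the input at this output position is [6 8 7 / 2 5 3 / 7 6 7]. Elementwise product with the kernel and sum: 8·-1 + 7·1 + 5·1 + 3·1 + 7·-2 + 6·-1 + 7·1.

-6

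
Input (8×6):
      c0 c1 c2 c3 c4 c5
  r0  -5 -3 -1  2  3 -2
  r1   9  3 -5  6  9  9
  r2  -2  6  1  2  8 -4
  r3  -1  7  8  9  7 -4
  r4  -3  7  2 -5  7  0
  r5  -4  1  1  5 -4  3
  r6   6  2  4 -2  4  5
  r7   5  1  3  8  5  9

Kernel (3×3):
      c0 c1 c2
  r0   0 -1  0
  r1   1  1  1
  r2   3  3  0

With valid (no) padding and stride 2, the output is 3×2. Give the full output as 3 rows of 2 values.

Output[0,0]: The receptive field on the input at this output position is [-5 -3 -1 / 9 3 -5 / -2 6 1]. Elementwise product with the kernel and sum: -3·-1 + 9·1 + 3·1 + -5·1 + -2·3 + 6·3.
Output[0,1]: The receptive field on the input at this output position is [-1 2 3 / -5 6 9 / 1 2 8]. Elementwise product with the kernel and sum: 2·-1 + -5·1 + 6·1 + 9·1 + 1·3 + 2·3.

22 17
20 13
15 13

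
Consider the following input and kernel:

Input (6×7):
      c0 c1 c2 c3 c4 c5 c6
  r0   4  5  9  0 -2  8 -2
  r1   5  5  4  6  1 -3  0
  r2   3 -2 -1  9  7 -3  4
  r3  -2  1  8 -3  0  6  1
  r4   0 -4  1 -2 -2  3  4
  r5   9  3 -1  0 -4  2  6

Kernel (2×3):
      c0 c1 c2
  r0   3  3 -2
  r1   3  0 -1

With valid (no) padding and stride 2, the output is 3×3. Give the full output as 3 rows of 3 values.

Output[0,0]: The receptive field on the input at this output position is [4 5 9 / 5 5 4]. Elementwise product with the kernel and sum: 4·3 + 5·3 + 9·-2 + 5·3 + 4·-1.
Output[0,1]: The receptive field on the input at this output position is [9 0 -2 / 4 6 1]. Elementwise product with the kernel and sum: 9·3 + 0·3 + -2·-2 + 4·3 + 1·-1.

20 42 25
-9 34 3
14 2 -23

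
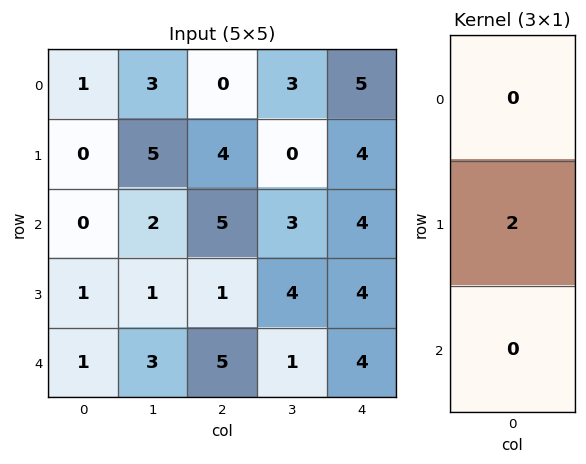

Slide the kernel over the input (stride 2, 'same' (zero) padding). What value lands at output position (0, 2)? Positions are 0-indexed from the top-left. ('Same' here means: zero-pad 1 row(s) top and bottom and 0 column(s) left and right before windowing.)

The receptive field on the zero-padded input at this output position is [0 / 5 / 4]. Elementwise product with the kernel and sum: 5·2.

10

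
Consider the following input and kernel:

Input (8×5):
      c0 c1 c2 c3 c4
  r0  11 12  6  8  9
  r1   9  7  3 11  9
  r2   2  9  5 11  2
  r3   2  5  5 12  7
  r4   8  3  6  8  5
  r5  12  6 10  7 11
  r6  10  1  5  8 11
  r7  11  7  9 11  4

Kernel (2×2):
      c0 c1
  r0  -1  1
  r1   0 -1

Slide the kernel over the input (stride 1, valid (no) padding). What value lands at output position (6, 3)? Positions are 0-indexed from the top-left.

The receptive field on the input at this output position is [8 11 / 11 4]. Elementwise product with the kernel and sum: 8·-1 + 11·1 + 4·-1.

-1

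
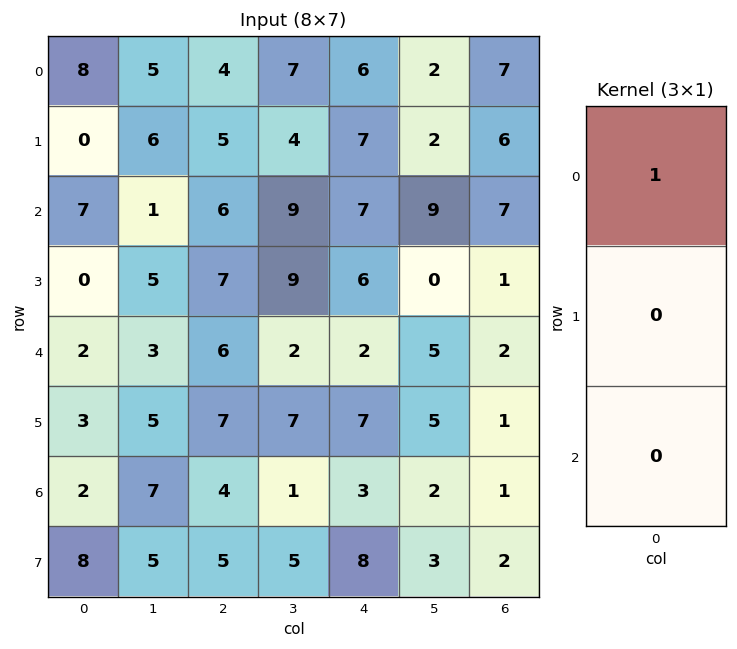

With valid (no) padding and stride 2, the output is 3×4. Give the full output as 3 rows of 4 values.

Output[0,0]: The receptive field on the input at this output position is [8 / 0 / 7]. Elementwise product with the kernel and sum: 8·1.
Output[0,1]: The receptive field on the input at this output position is [4 / 5 / 6]. Elementwise product with the kernel and sum: 4·1.

8 4 6 7
7 6 7 7
2 6 2 2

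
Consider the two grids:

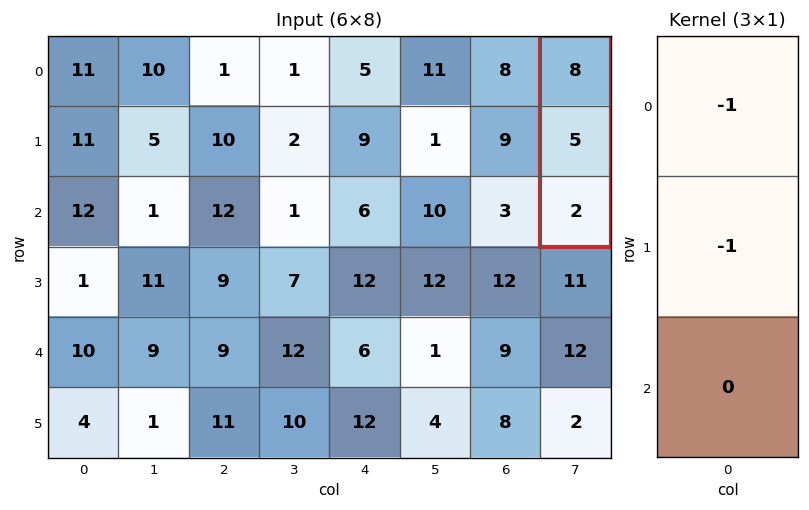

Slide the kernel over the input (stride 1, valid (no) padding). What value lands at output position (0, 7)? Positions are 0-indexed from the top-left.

-13

The receptive field on the input at this output position is [8 / 5 / 2]. Elementwise product with the kernel and sum: 8·-1 + 5·-1.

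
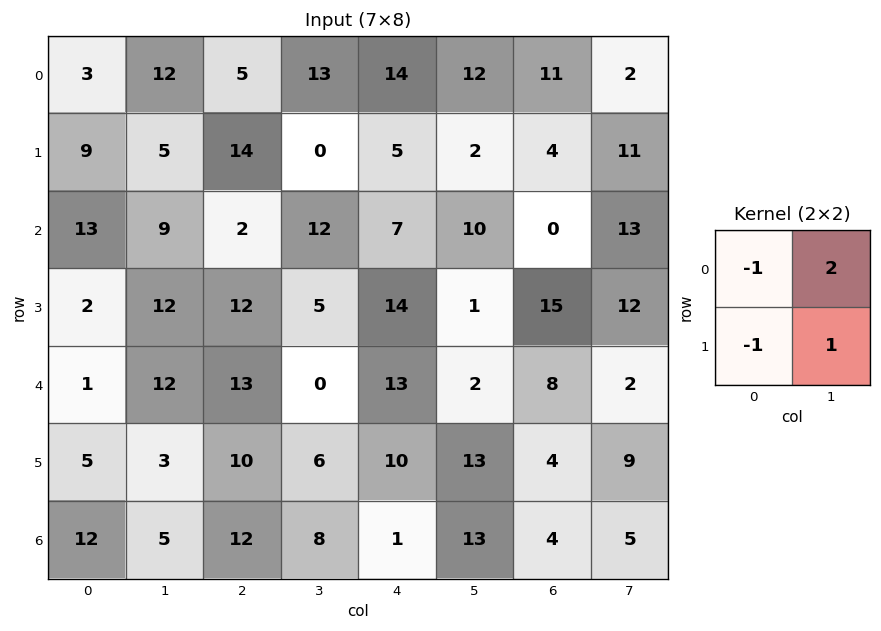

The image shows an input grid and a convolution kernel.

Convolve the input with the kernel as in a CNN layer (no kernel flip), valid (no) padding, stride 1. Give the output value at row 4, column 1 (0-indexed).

21

The receptive field on the input at this output position is [12 13 / 3 10]. Elementwise product with the kernel and sum: 12·-1 + 13·2 + 3·-1 + 10·1.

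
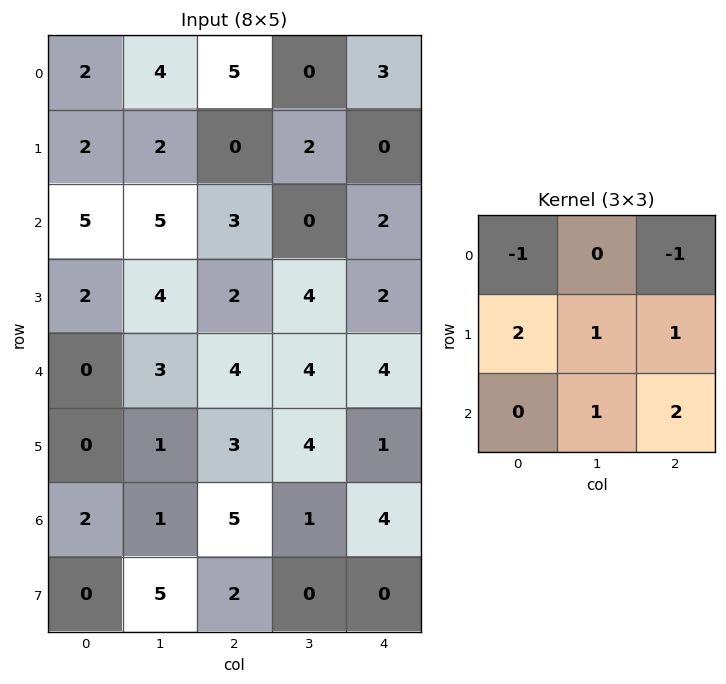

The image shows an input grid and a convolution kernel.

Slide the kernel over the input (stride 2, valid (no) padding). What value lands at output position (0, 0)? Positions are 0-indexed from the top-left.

10

The receptive field on the input at this output position is [2 4 5 / 2 2 0 / 5 5 3]. Elementwise product with the kernel and sum: 2·-1 + 5·-1 + 2·2 + 2·1 + 0·1 + 5·1 + 3·2.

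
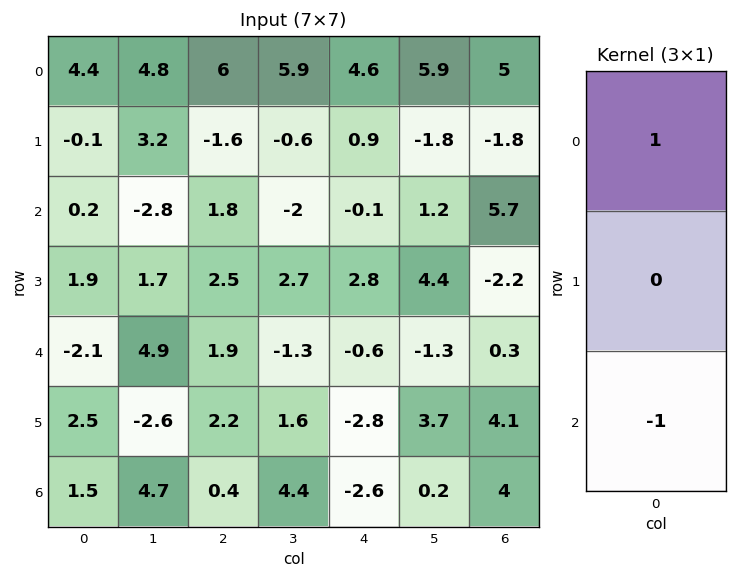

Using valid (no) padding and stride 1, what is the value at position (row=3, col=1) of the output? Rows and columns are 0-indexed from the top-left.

The receptive field on the input at this output position is [1.7 / 4.9 / -2.6]. Elementwise product with the kernel and sum: 1.7·1 + -2.6·-1.

4.3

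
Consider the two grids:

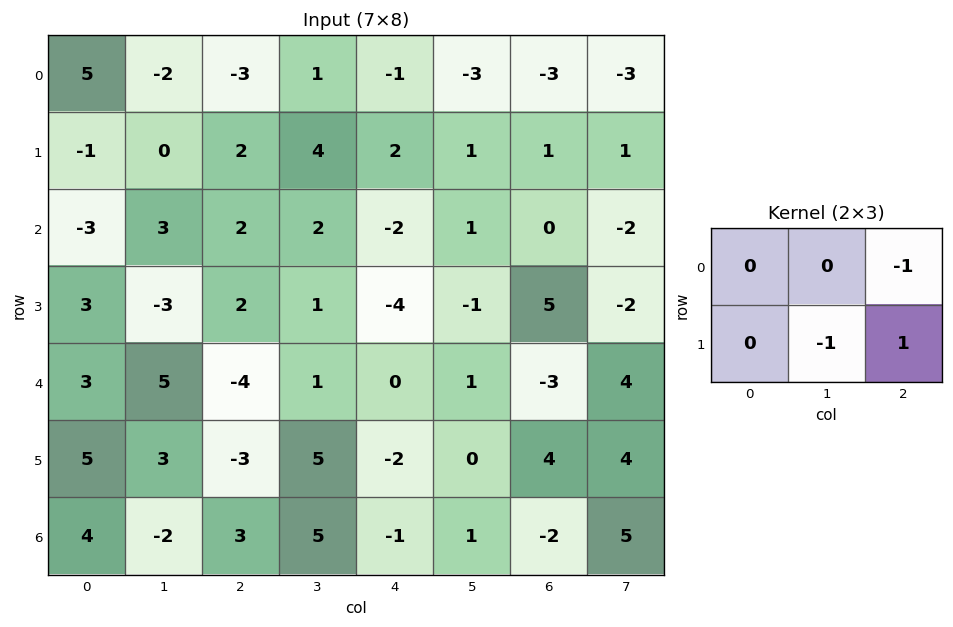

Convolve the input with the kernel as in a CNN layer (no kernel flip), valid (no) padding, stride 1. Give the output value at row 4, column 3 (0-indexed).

1

The receptive field on the input at this output position is [1 0 1 / 5 -2 0]. Elementwise product with the kernel and sum: 1·-1 + -2·-1 + 0·1.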